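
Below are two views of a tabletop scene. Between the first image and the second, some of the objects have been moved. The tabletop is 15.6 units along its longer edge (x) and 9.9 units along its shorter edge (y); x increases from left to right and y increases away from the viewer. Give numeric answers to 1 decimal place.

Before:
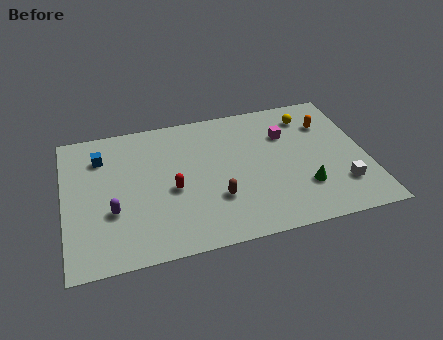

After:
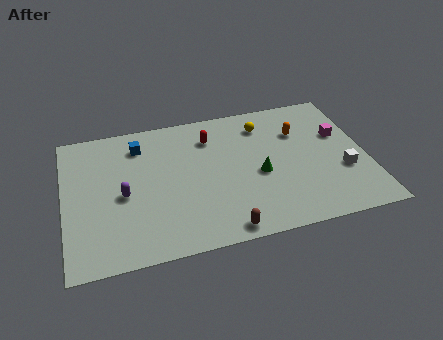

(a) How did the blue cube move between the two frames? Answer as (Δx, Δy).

(2.0, 0.4)

From the two frames, the blue cube sits at roughly (2.0, 7.5) before and (4.0, 7.9) after.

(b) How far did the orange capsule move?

1.5

The orange capsule moved from about (13.8, 7.2) to (12.3, 6.9), a distance of √(1.5² + 0.3²) ≈ 1.5.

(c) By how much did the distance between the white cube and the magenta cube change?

-2.4

The distance was about 5.1 in the first image and 2.7 in the second, so they moved 2.4 units closer together.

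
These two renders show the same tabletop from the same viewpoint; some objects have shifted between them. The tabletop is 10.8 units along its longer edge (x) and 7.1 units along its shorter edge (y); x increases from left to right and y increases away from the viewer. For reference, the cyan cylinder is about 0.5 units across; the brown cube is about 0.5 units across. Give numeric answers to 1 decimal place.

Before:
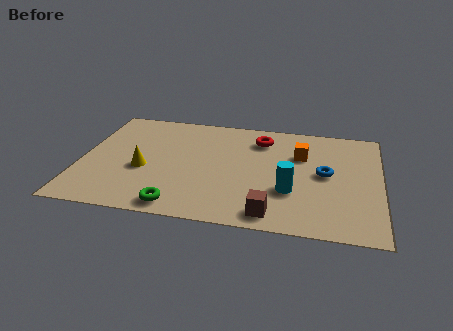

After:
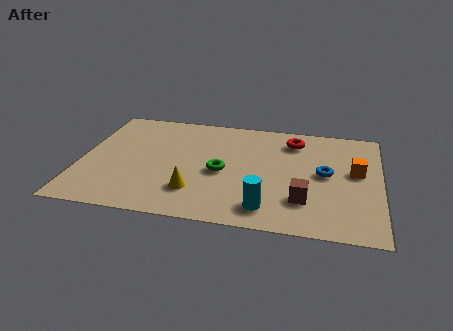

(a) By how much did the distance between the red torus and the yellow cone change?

+0.3

The distance was about 4.9 in the first image and 5.2 in the second, so they moved 0.3 units further apart.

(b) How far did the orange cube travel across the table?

2.2

The orange cube moved from about (7.9, 4.8) to (9.9, 4.0), a distance of √(2.0² + 0.8²) ≈ 2.2.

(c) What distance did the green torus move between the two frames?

2.8

From (3.7, 0.8) to (5.1, 3.2), the green torus covered √(1.4² + 2.4²) ≈ 2.8 units.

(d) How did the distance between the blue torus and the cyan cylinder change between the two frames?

+1.4

Before: roughly 1.8 units apart; after: 3.2. That's 1.4 units further apart.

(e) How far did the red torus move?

1.2

The red torus was near (6.4, 5.6) before and (7.6, 5.7) after, so it travelled √(1.2² + 0.1²) ≈ 1.2 units.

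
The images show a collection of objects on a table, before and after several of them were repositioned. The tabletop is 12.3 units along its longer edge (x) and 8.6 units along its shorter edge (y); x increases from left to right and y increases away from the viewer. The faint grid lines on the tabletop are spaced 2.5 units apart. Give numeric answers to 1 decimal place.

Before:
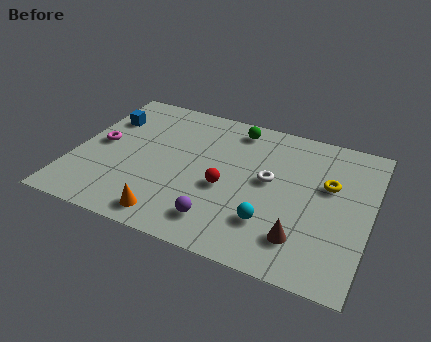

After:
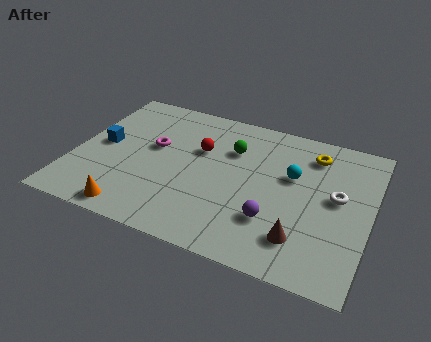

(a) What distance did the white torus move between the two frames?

2.8

The white torus moved from about (8.1, 4.7) to (10.9, 4.7), a distance of √(2.8² + 0.0²) ≈ 2.8.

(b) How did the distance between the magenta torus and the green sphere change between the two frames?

-2.8

Before: roughly 6.2 units apart; after: 3.4. That's 2.8 units closer together.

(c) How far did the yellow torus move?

1.8

From (10.5, 5.3) to (9.7, 6.9), the yellow torus covered √(0.8² + 1.6²) ≈ 1.8 units.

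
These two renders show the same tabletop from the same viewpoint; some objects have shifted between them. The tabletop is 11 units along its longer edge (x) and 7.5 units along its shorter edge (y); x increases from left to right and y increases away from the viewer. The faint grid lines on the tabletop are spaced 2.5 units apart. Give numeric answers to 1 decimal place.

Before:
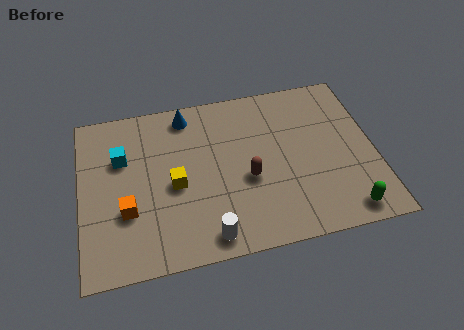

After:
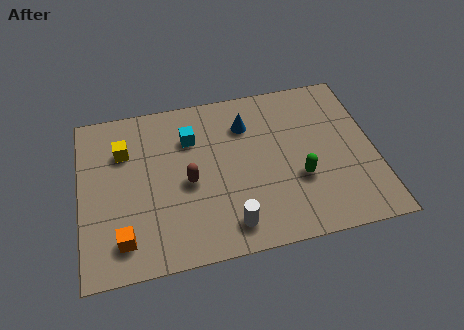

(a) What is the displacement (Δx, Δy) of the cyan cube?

(2.6, 0.4)

The cyan cube started near (1.6, 5.0) and ended near (4.2, 5.4).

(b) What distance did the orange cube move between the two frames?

1.2

The orange cube moved from about (1.7, 2.6) to (1.5, 1.4), a distance of √(0.2² + 1.2²) ≈ 1.2.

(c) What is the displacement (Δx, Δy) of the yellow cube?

(-1.8, 1.9)

From the two frames, the yellow cube sits at roughly (3.5, 3.4) before and (1.7, 5.3) after.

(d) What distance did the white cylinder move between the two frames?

0.9

The white cylinder was near (4.6, 0.9) before and (5.4, 1.2) after, so it travelled √(0.8² + 0.3²) ≈ 0.9 units.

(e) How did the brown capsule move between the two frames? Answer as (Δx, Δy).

(-2.2, 0.3)

The brown capsule started near (6.2, 3.1) and ended near (4.0, 3.4).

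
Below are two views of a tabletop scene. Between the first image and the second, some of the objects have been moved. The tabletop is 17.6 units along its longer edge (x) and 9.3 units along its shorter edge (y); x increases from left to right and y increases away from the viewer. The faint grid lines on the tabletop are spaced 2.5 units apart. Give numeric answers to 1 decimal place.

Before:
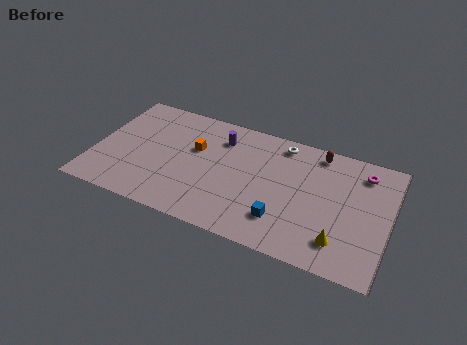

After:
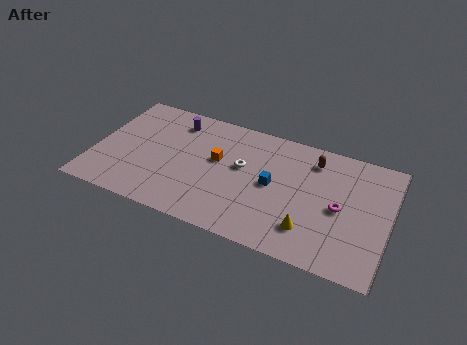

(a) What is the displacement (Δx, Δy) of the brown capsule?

(-0.2, -0.7)

From the two frames, the brown capsule sits at roughly (13.1, 8.2) before and (12.9, 7.5) after.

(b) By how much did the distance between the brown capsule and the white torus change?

+2.4

They were about 2.2 units apart before and 4.6 after — 2.4 units further apart.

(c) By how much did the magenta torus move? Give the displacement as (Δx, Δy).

(-1.1, -3.2)

From the two frames, the magenta torus sits at roughly (15.8, 7.6) before and (14.7, 4.4) after.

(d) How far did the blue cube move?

2.5

The blue cube moved from about (11.5, 2.3) to (10.7, 4.7), a distance of √(0.8² + 2.4²) ≈ 2.5.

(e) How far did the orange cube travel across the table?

1.5

The orange cube moved from about (5.9, 5.8) to (7.3, 5.4), a distance of √(1.4² + 0.4²) ≈ 1.5.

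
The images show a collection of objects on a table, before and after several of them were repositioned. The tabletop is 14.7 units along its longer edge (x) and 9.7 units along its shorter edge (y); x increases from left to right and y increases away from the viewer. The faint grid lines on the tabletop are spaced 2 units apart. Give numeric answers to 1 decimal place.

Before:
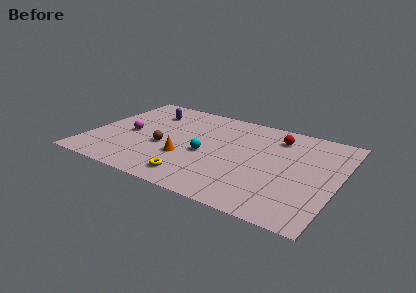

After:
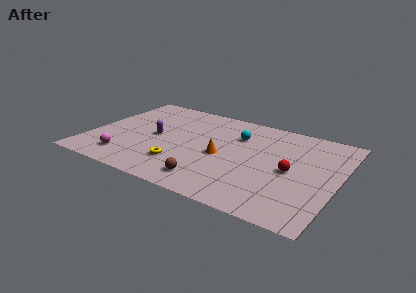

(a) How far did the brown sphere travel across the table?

3.9

The brown sphere moved from about (4.5, 3.9) to (7.6, 1.6), a distance of √(3.1² + 2.3²) ≈ 3.9.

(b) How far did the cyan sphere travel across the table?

3.1

The cyan sphere moved from about (7.0, 4.2) to (8.5, 6.9), a distance of √(1.5² + 2.7²) ≈ 3.1.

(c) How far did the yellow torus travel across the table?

1.4

The yellow torus was near (6.7, 1.5) before and (5.7, 2.5) after, so it travelled √(1.0² + 1.0²) ≈ 1.4 units.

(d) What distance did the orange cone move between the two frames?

2.3

The orange cone was near (5.9, 3.3) before and (7.9, 4.4) after, so it travelled √(2.0² + 1.1²) ≈ 2.3 units.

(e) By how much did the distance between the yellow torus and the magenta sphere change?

-2.0

Before: roughly 5.3 units apart; after: 3.3. That's 2.0 units closer together.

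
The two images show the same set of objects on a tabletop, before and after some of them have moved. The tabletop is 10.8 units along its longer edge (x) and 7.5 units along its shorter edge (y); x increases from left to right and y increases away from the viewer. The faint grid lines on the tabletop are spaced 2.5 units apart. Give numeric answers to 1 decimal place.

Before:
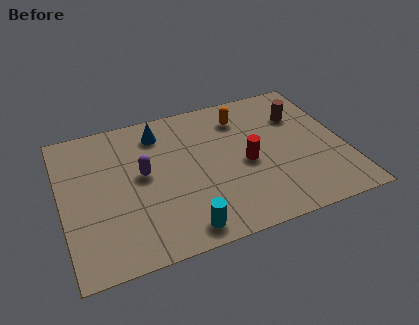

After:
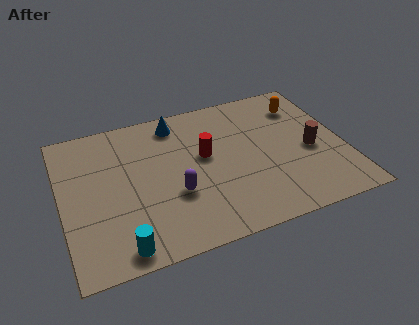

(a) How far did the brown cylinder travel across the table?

2.0

The brown cylinder was near (9.3, 5.3) before and (9.5, 3.3) after, so it travelled √(0.2² + 2.0²) ≈ 2.0 units.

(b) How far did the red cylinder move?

1.7

The red cylinder moved from about (7.0, 3.4) to (5.5, 4.3), a distance of √(1.5² + 0.9²) ≈ 1.7.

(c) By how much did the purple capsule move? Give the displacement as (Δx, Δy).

(1.1, -1.4)

The purple capsule was at about (3.1, 4.1) and moved to about (4.2, 2.7).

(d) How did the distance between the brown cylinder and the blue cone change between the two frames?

+0.3

The distance was about 5.5 in the first image and 5.8 in the second, so they moved 0.3 units further apart.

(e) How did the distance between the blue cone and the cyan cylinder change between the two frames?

+1.0

The distance was about 5.2 in the first image and 6.2 in the second, so they moved 1.0 units further apart.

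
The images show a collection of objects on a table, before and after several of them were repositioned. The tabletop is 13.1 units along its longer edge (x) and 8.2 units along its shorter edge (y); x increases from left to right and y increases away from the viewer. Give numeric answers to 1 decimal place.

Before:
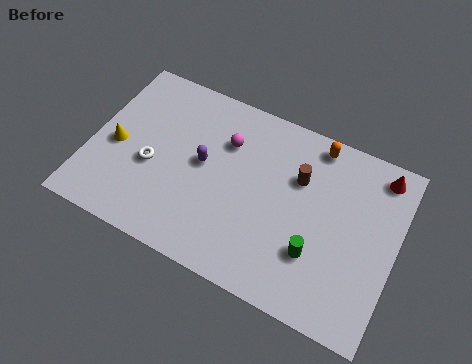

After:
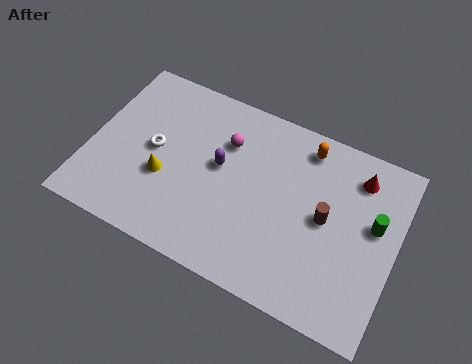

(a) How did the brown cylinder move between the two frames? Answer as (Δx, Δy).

(1.3, -1.3)

The brown cylinder was at about (8.8, 5.5) and moved to about (10.1, 4.2).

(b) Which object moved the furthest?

the green cylinder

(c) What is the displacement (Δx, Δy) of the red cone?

(-0.9, -0.5)

From the two frames, the red cone sits at roughly (12.1, 7.1) before and (11.2, 6.6) after.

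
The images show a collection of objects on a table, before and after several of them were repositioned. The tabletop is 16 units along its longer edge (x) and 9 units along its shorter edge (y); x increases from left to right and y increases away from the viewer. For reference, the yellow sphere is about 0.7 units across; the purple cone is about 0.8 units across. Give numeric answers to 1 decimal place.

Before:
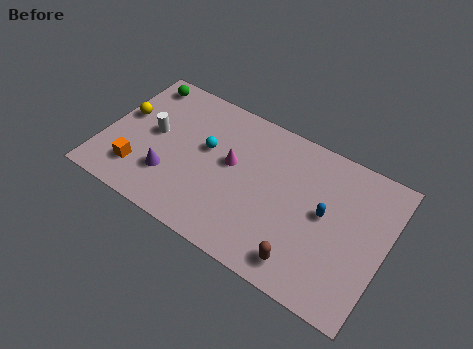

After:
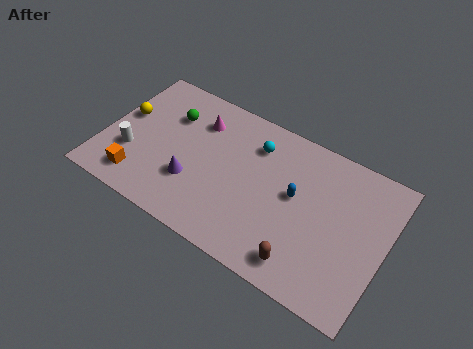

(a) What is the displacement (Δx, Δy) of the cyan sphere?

(2.6, 1.6)

From the two frames, the cyan sphere sits at roughly (5.7, 5.3) before and (8.3, 6.9) after.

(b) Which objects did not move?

the yellow sphere and the brown capsule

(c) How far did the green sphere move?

2.4

The green sphere moved from about (1.4, 7.8) to (3.4, 6.4), a distance of √(2.0² + 1.4²) ≈ 2.4.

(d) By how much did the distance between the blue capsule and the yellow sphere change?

-1.7

They were about 11.7 units apart before and 10.0 after — 1.7 units closer together.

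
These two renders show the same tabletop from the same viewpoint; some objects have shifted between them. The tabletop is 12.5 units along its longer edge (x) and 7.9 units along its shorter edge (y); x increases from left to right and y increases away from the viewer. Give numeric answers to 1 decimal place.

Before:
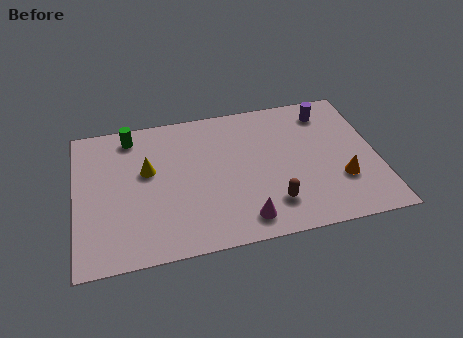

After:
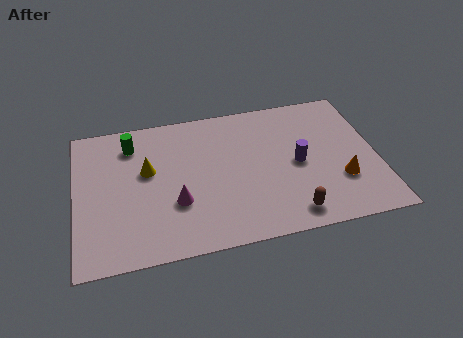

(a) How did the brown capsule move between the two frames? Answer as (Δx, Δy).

(0.7, -0.7)

From the two frames, the brown capsule sits at roughly (8.0, 1.8) before and (8.7, 1.1) after.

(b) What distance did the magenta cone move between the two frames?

3.1

The magenta cone was near (6.8, 1.2) before and (4.1, 2.7) after, so it travelled √(2.7² + 1.5²) ≈ 3.1 units.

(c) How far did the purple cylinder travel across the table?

3.0

The purple cylinder was near (10.6, 6.5) before and (9.2, 3.8) after, so it travelled √(1.4² + 2.7²) ≈ 3.0 units.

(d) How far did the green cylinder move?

0.5

From (2.4, 6.8) to (2.4, 6.3), the green cylinder covered √(0.0² + 0.5²) ≈ 0.5 units.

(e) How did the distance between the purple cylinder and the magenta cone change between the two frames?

-1.3

They were about 6.5 units apart before and 5.2 after — 1.3 units closer together.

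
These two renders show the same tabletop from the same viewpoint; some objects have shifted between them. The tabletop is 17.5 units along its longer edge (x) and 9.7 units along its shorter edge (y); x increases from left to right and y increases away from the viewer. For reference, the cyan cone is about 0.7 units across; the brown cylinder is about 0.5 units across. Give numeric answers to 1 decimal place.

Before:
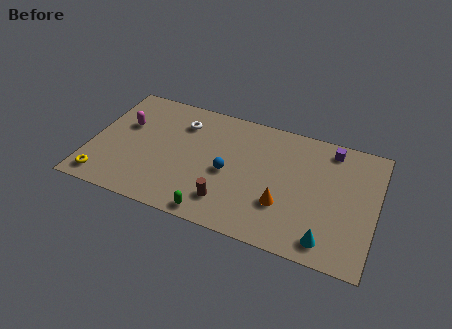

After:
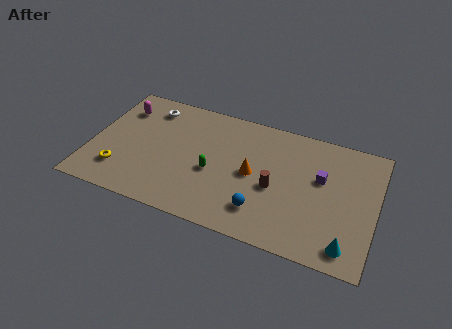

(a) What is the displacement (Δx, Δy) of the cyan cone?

(1.2, 0.0)

From the two frames, the cyan cone sits at roughly (14.8, 1.4) before and (16.0, 1.4) after.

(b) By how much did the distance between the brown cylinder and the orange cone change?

-1.9

They were about 3.4 units apart before and 1.5 after — 1.9 units closer together.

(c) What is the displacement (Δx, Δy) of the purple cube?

(-0.4, -2.5)

From the two frames, the purple cube sits at roughly (14.5, 8.4) before and (14.1, 5.9) after.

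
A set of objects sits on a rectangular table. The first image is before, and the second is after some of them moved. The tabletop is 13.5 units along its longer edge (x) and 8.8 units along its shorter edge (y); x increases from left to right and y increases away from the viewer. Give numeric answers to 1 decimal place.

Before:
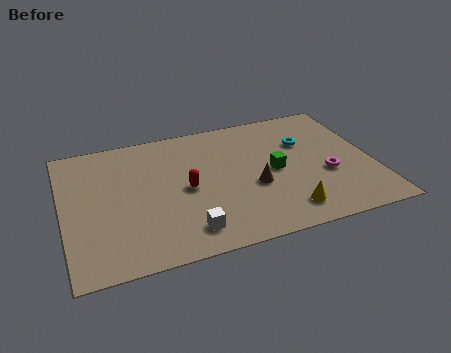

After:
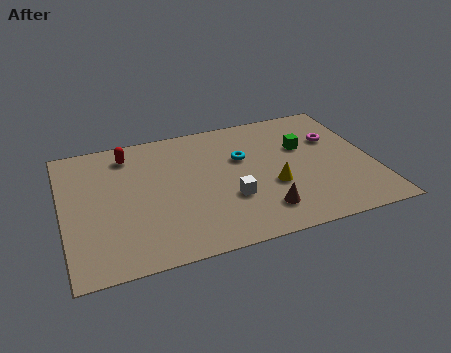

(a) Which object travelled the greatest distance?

the red capsule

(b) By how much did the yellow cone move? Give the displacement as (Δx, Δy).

(-0.4, 1.8)

From the two frames, the yellow cone sits at roughly (9.4, 1.5) before and (9.0, 3.3) after.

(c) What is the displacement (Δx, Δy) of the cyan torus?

(-2.8, -0.3)

The cyan torus started near (10.7, 5.9) and ended near (7.9, 5.6).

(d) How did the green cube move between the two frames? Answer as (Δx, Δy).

(1.4, 1.3)

The green cube was at about (9.2, 4.3) and moved to about (10.6, 5.6).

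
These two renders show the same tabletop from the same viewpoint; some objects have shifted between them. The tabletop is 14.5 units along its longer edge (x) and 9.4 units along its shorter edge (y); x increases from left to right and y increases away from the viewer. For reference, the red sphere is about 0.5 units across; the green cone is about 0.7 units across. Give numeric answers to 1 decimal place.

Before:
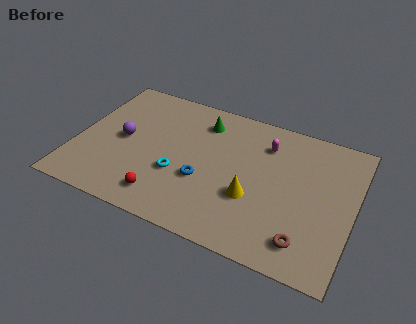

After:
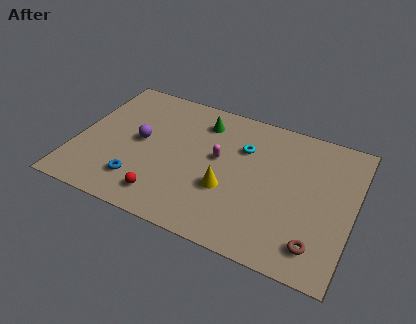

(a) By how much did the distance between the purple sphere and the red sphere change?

-0.3

The distance was about 4.0 in the first image and 3.7 in the second, so they moved 0.3 units closer together.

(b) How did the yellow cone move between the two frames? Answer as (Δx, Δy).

(-1.3, 0.0)

The yellow cone was at about (9.4, 3.4) and moved to about (8.1, 3.4).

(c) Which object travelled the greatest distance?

the cyan torus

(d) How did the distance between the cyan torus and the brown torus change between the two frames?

-0.6

Before: roughly 7.0 units apart; after: 6.4. That's 0.6 units closer together.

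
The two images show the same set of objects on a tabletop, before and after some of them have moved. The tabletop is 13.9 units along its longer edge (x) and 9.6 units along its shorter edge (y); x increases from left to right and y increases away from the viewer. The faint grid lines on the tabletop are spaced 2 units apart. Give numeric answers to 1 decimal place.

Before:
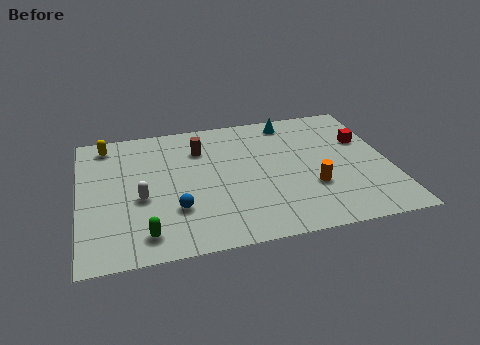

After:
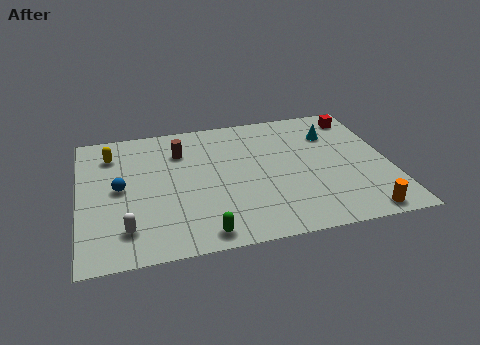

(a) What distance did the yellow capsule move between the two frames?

0.8

From (1.3, 8.3) to (1.5, 7.5), the yellow capsule covered √(0.2² + 0.8²) ≈ 0.8 units.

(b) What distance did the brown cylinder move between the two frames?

0.9

The brown cylinder moved from about (5.5, 7.1) to (4.6, 7.1), a distance of √(0.9² + 0.0²) ≈ 0.9.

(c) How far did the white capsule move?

2.1

The white capsule was near (2.7, 4.0) before and (2.0, 2.0) after, so it travelled √(0.7² + 2.0²) ≈ 2.1 units.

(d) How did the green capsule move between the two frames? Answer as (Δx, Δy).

(2.5, -0.5)

The green capsule was at about (2.8, 1.5) and moved to about (5.3, 1.0).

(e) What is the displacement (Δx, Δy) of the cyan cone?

(1.8, -1.4)

The cyan cone started near (9.7, 8.4) and ended near (11.5, 7.0).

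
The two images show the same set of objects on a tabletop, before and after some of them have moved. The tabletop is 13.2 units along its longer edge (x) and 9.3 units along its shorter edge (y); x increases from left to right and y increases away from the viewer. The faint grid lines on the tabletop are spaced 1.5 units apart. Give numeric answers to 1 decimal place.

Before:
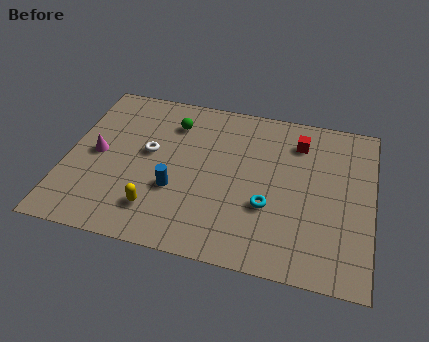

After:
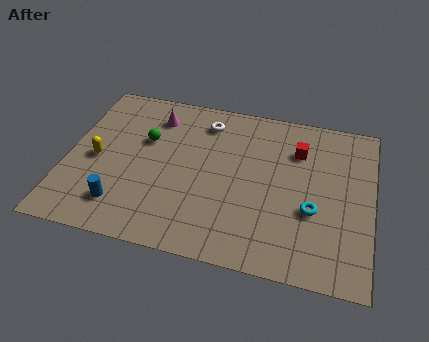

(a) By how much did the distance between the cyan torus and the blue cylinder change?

+4.3

Before: roughly 4.0 units apart; after: 8.3. That's 4.3 units further apart.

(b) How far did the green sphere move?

1.7

The green sphere moved from about (4.4, 7.2) to (3.3, 5.9), a distance of √(1.1² + 1.3²) ≈ 1.7.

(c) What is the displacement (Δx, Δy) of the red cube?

(0.0, -0.5)

The red cube started near (9.9, 7.3) and ended near (9.9, 6.8).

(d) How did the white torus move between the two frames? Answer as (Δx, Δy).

(2.3, 2.4)

The white torus started near (3.5, 5.2) and ended near (5.8, 7.6).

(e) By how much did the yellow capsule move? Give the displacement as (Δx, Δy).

(-2.8, 2.3)

The yellow capsule was at about (4.1, 2.0) and moved to about (1.3, 4.3).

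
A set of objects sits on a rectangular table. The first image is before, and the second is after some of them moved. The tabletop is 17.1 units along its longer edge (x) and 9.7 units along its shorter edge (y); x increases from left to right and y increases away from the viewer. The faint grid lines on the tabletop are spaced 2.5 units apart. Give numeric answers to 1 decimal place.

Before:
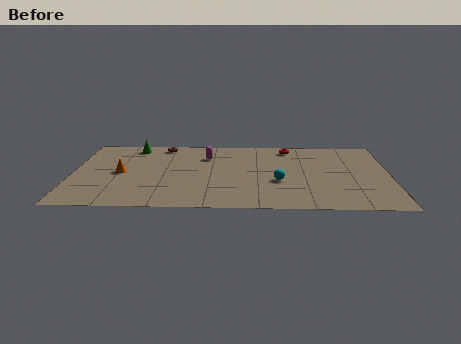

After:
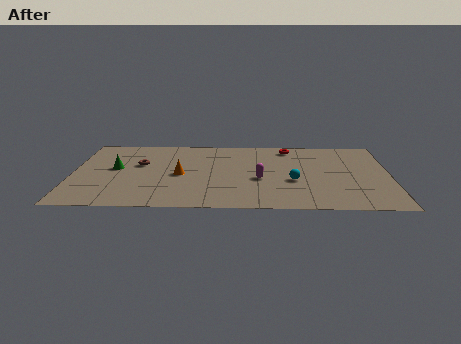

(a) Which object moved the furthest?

the magenta capsule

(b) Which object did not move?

the red torus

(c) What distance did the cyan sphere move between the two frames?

0.8

The cyan sphere was near (11.1, 3.7) before and (11.9, 3.8) after, so it travelled √(0.8² + 0.1²) ≈ 0.8 units.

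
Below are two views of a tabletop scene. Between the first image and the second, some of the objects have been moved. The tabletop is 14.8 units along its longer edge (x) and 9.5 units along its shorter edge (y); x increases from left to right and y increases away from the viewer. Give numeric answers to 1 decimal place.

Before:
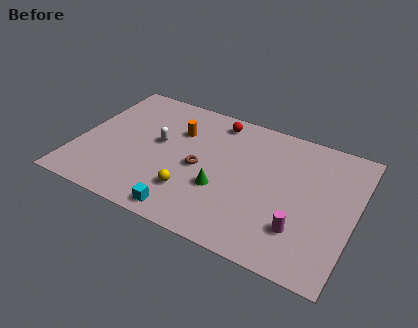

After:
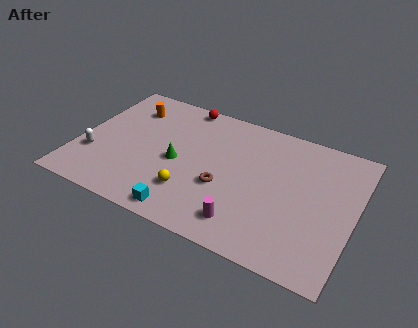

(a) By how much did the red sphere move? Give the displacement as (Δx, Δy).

(-1.9, 0.5)

The red sphere was at about (7.0, 8.2) and moved to about (5.1, 8.7).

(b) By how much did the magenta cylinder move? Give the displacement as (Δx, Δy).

(-2.8, -0.8)

From the two frames, the magenta cylinder sits at roughly (12.2, 2.5) before and (9.4, 1.7) after.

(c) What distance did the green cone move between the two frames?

2.7

The green cone moved from about (7.9, 3.4) to (5.4, 4.3), a distance of √(2.5² + 0.9²) ≈ 2.7.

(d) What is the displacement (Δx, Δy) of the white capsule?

(-3.2, -2.3)

The white capsule started near (4.2, 5.3) and ended near (1.0, 3.0).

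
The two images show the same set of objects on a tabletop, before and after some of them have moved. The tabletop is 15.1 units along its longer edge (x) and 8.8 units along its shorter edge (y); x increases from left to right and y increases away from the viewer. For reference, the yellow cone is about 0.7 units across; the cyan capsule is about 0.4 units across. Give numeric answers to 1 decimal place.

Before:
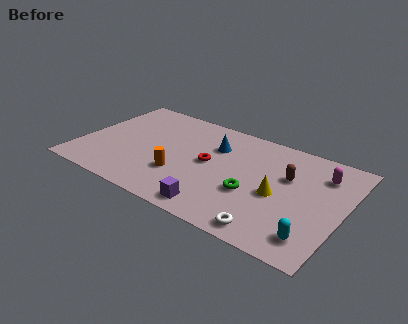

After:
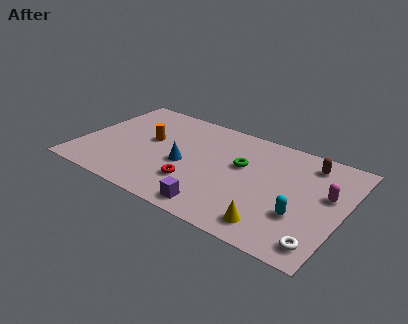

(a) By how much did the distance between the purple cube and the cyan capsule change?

-0.6

The distance was about 5.4 in the first image and 4.8 in the second, so they moved 0.6 units closer together.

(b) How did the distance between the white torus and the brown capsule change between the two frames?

+1.6

The distance was about 4.6 in the first image and 6.2 in the second, so they moved 1.6 units further apart.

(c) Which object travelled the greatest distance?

the orange cylinder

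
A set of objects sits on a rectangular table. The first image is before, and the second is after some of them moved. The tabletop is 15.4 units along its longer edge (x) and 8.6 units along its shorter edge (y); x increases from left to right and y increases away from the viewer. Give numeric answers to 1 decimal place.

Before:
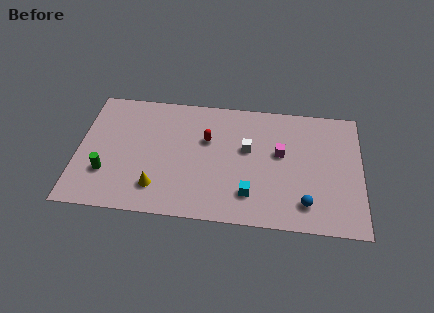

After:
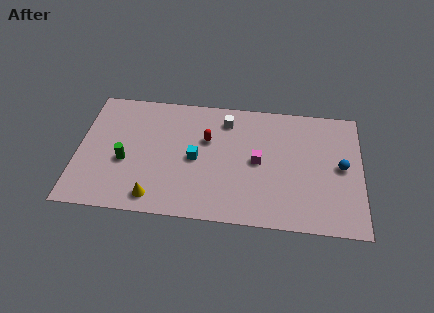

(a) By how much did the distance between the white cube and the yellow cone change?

+1.1

Before: roughly 5.8 units apart; after: 6.9. That's 1.1 units further apart.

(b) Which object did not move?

the red capsule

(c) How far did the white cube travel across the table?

2.2

The white cube moved from about (9.2, 5.1) to (8.0, 7.0), a distance of √(1.2² + 1.9²) ≈ 2.2.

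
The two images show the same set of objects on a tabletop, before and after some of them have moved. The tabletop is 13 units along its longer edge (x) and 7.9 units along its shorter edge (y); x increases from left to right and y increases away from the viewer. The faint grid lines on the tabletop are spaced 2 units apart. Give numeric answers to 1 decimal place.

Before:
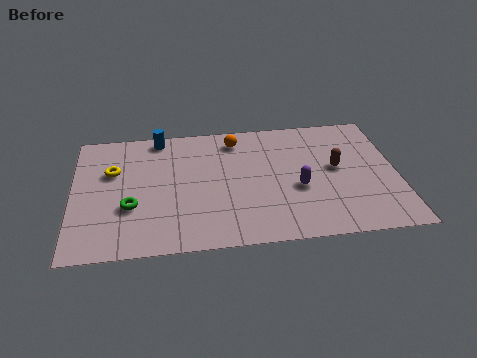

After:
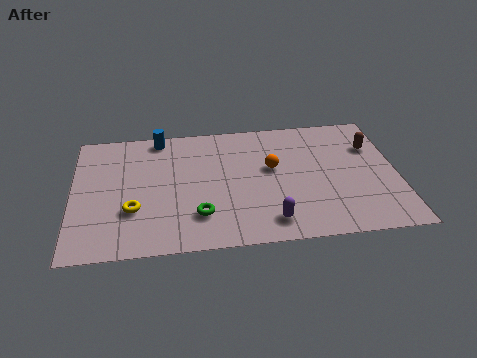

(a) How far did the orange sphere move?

2.4

The orange sphere moved from about (6.6, 6.6) to (8.0, 4.6), a distance of √(1.4² + 2.0²) ≈ 2.4.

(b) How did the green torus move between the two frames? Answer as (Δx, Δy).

(2.7, -0.8)

From the two frames, the green torus sits at roughly (2.3, 2.8) before and (5.0, 2.0) after.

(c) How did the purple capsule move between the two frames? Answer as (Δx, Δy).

(-1.2, -1.9)

The purple capsule started near (9.0, 3.2) and ended near (7.8, 1.3).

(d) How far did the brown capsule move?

1.9

The brown capsule moved from about (10.6, 4.3) to (12.1, 5.5), a distance of √(1.5² + 1.2²) ≈ 1.9.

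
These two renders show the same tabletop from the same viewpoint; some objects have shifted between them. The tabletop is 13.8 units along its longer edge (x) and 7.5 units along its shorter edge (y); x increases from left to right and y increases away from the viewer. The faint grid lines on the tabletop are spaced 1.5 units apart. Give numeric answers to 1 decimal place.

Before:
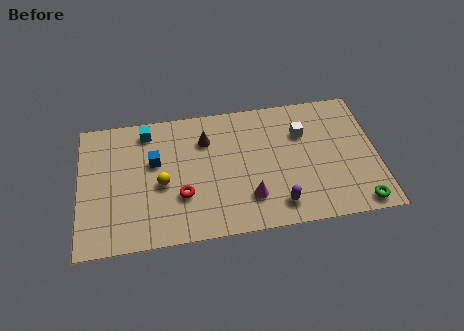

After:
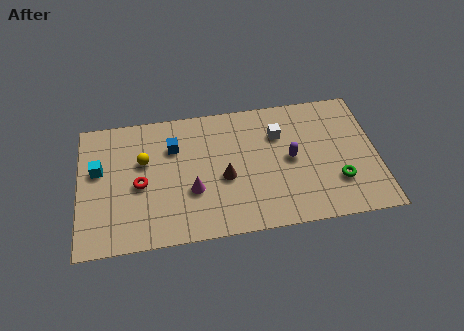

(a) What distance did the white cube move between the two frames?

1.1

From (10.4, 5.2) to (9.3, 5.3), the white cube covered √(1.1² + 0.1²) ≈ 1.1 units.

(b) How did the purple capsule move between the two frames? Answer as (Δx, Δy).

(0.7, 2.5)

The purple capsule was at about (9.1, 1.3) and moved to about (9.8, 3.8).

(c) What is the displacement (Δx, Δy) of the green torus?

(-0.9, 1.4)

The green torus was at about (12.8, 0.8) and moved to about (11.9, 2.2).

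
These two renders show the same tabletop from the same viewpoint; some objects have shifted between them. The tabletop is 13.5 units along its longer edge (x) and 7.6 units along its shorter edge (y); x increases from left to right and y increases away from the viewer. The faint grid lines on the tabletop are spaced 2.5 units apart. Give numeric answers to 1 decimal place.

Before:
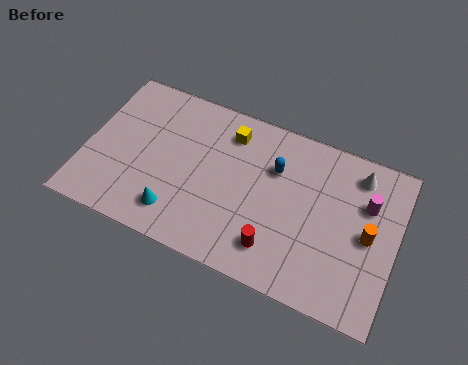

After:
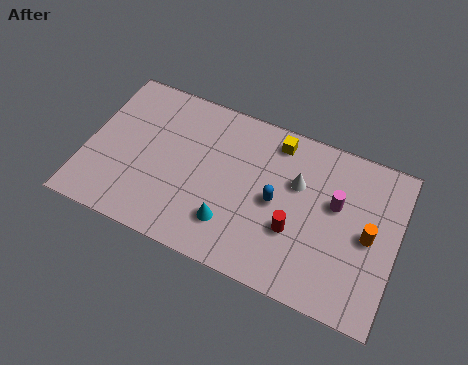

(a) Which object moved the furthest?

the white cone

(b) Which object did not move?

the orange cylinder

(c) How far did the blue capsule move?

1.5

The blue capsule moved from about (8.1, 5.2) to (8.3, 3.7), a distance of √(0.2² + 1.5²) ≈ 1.5.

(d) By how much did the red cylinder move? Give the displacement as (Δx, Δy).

(0.7, 1.1)

From the two frames, the red cylinder sits at roughly (8.5, 1.6) before and (9.2, 2.7) after.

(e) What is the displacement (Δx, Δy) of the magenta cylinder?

(-1.3, -0.5)

From the two frames, the magenta cylinder sits at roughly (12.1, 5.1) before and (10.8, 4.6) after.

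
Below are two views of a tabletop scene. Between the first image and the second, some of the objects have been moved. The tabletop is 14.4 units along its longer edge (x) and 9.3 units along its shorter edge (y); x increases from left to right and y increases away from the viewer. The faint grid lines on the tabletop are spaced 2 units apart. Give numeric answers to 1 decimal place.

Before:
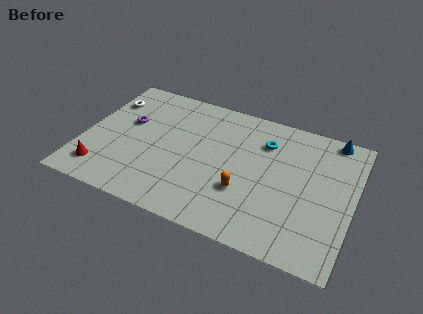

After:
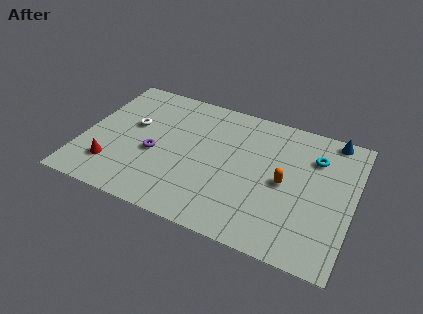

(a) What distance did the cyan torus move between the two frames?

2.7

The cyan torus moved from about (9.5, 6.9) to (12.2, 6.8), a distance of √(2.7² + 0.1²) ≈ 2.7.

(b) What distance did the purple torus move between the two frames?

2.4

The purple torus moved from about (2.2, 5.6) to (3.9, 3.9), a distance of √(1.7² + 1.7²) ≈ 2.4.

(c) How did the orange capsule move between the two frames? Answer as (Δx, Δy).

(2.0, 1.4)

The orange capsule started near (8.8, 3.1) and ended near (10.8, 4.5).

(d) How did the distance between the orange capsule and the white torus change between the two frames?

-0.4

The distance was about 8.8 in the first image and 8.4 in the second, so they moved 0.4 units closer together.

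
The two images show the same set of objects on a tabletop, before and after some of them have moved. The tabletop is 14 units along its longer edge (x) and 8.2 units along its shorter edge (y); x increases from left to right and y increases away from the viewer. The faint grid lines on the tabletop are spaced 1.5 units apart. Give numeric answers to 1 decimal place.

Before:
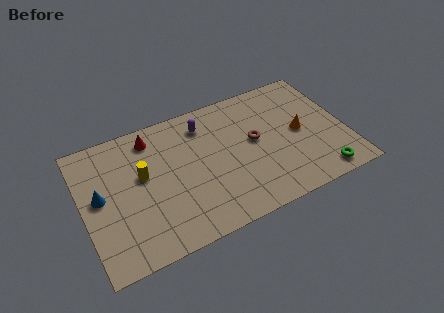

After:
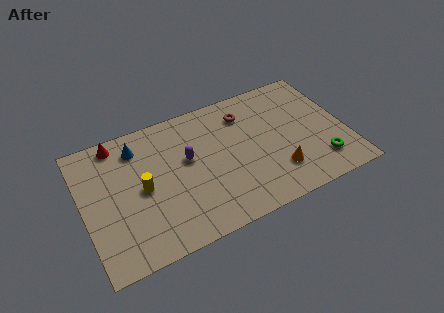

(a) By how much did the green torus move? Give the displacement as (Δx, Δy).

(0.1, 0.8)

The green torus was at about (12.3, 1.0) and moved to about (12.4, 1.8).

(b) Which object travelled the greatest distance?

the blue cone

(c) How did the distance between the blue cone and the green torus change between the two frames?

-1.4

The distance was about 11.9 in the first image and 10.5 in the second, so they moved 1.4 units closer together.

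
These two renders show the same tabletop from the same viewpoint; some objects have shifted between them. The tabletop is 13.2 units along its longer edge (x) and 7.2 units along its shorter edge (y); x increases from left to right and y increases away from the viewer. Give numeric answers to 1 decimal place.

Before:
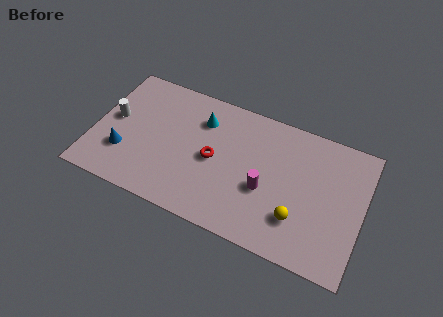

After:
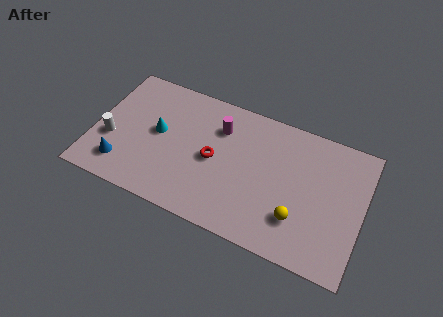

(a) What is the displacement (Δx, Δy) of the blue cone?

(0.0, -0.7)

The blue cone was at about (1.6, 2.2) and moved to about (1.6, 1.5).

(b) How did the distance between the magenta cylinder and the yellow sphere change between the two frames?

+3.4

The distance was about 1.9 in the first image and 5.3 in the second, so they moved 3.4 units further apart.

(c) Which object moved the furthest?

the magenta cylinder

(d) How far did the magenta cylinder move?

3.5

The magenta cylinder was near (8.5, 2.9) before and (6.0, 5.3) after, so it travelled √(2.5² + 2.4²) ≈ 3.5 units.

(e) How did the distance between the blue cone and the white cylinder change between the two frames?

-0.4

Before: roughly 1.8 units apart; after: 1.4. That's 0.4 units closer together.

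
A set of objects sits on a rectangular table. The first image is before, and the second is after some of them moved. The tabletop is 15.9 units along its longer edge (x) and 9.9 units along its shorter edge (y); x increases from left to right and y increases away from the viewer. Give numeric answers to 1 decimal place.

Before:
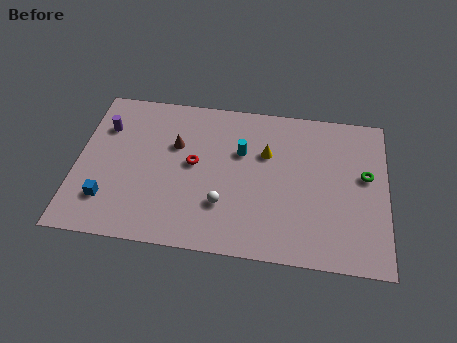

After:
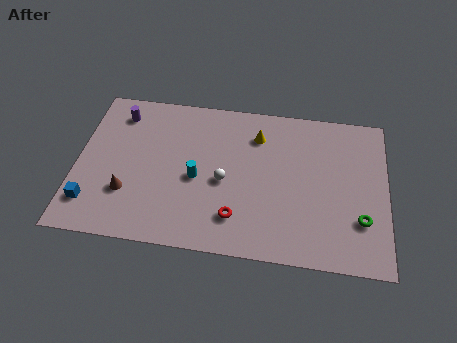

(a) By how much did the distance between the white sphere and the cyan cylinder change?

-2.2

The distance was about 3.6 in the first image and 1.4 in the second, so they moved 2.2 units closer together.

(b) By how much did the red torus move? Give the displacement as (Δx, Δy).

(2.3, -3.1)

The red torus started near (6.0, 5.3) and ended near (8.3, 2.2).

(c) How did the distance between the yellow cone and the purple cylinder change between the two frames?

-1.2

Before: roughly 8.4 units apart; after: 7.2. That's 1.2 units closer together.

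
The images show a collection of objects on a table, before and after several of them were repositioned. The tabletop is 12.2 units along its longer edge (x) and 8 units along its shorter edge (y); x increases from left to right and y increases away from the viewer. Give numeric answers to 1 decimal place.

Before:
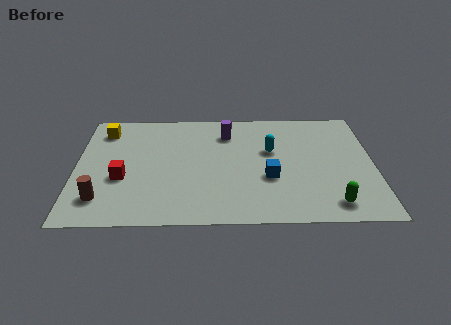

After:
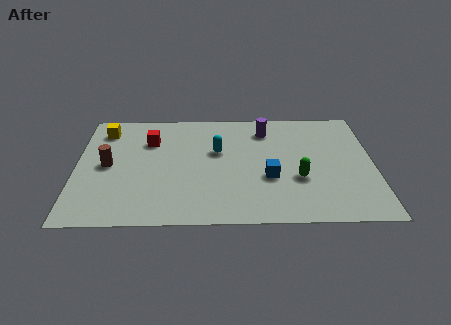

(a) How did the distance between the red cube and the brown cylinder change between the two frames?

+0.8

They were about 1.6 units apart before and 2.4 after — 0.8 units further apart.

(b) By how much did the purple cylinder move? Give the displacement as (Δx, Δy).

(1.6, 0.2)

The purple cylinder started near (6.2, 6.2) and ended near (7.8, 6.4).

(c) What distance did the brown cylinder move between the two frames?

2.3

The brown cylinder moved from about (1.1, 1.7) to (1.3, 4.0), a distance of √(0.2² + 2.3²) ≈ 2.3.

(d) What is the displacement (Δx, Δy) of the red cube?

(1.1, 2.6)

From the two frames, the red cube sits at roughly (1.9, 3.1) before and (3.0, 5.7) after.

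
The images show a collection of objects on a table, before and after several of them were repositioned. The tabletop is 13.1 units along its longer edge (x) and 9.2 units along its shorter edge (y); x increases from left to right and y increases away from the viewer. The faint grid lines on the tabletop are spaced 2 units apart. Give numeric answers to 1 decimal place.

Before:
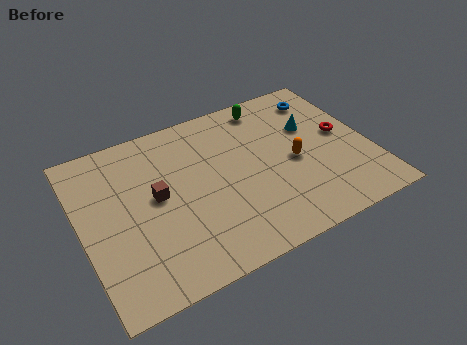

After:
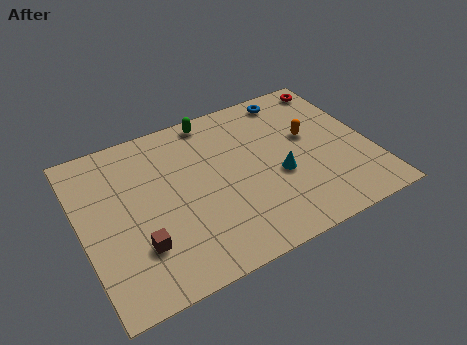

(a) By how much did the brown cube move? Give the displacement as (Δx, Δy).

(-1.1, -2.3)

From the two frames, the brown cube sits at roughly (3.4, 4.9) before and (2.3, 2.6) after.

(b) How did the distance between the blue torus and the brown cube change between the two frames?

+1.0

Before: roughly 8.5 units apart; after: 9.5. That's 1.0 units further apart.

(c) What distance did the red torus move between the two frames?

3.2

The red torus moved from about (12.0, 4.9) to (12.2, 8.1), a distance of √(0.2² + 3.2²) ≈ 3.2.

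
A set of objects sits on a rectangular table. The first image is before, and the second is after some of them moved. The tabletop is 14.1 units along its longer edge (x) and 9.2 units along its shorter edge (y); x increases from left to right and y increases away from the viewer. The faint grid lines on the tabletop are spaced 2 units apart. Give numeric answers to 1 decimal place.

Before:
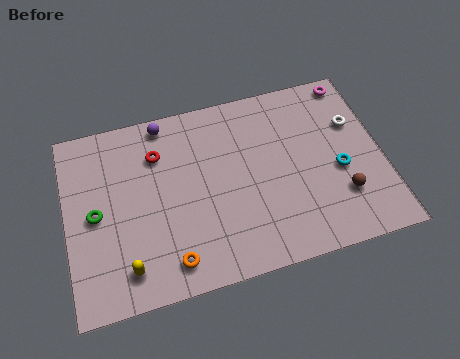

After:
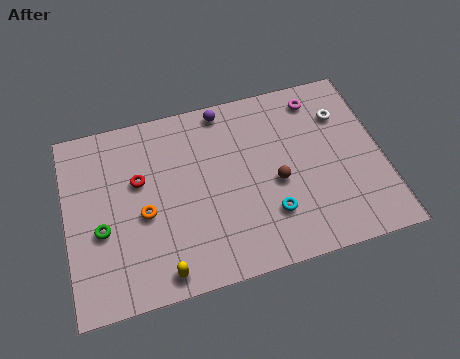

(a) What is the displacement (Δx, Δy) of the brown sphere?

(-2.8, 1.4)

The brown sphere started near (12.1, 2.6) and ended near (9.3, 4.0).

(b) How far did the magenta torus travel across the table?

1.7

The magenta torus moved from about (13.1, 8.3) to (11.5, 7.8), a distance of √(1.6² + 0.5²) ≈ 1.7.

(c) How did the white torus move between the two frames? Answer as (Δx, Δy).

(-0.5, 0.6)

The white torus started near (13.0, 6.1) and ended near (12.5, 6.7).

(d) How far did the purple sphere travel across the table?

2.7

From (4.6, 8.3) to (7.3, 8.3), the purple sphere covered √(2.7² + 0.0²) ≈ 2.7 units.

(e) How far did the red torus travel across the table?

1.4

The red torus moved from about (4.2, 6.8) to (3.3, 5.7), a distance of √(0.9² + 1.1²) ≈ 1.4.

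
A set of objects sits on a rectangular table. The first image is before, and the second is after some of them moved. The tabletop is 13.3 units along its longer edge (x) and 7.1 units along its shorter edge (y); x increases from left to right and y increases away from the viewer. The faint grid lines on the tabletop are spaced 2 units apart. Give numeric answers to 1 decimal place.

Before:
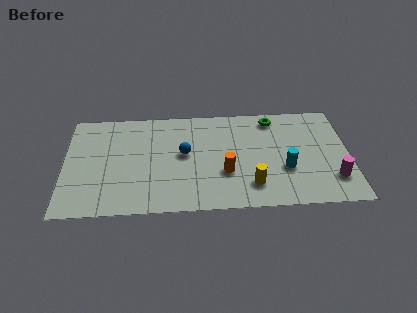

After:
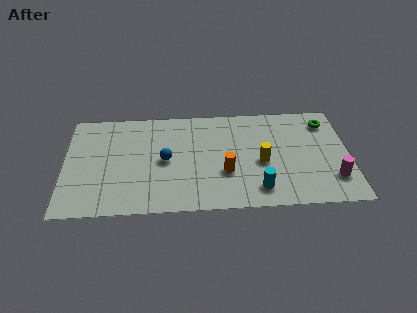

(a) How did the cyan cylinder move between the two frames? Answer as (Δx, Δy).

(-1.3, -1.3)

The cyan cylinder was at about (10.3, 2.6) and moved to about (9.0, 1.3).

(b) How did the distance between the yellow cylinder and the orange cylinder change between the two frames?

+0.3

Before: roughly 1.5 units apart; after: 1.8. That's 0.3 units further apart.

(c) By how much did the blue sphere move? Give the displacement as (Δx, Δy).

(-0.9, -0.4)

The blue sphere was at about (5.6, 3.9) and moved to about (4.7, 3.5).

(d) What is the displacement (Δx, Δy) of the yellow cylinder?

(0.5, 1.5)

The yellow cylinder was at about (8.7, 1.6) and moved to about (9.2, 3.1).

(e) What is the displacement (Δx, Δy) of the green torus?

(2.5, -0.4)

The green torus was at about (9.8, 6.1) and moved to about (12.3, 5.7).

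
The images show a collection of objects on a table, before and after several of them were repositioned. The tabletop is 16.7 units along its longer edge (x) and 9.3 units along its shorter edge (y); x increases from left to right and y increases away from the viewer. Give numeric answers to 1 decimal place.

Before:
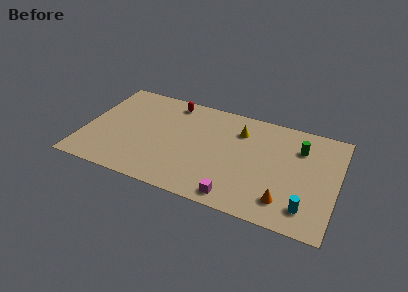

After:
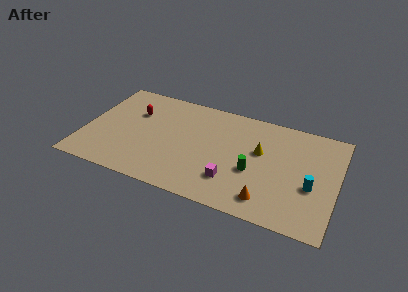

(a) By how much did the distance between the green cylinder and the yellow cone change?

-2.1

Before: roughly 4.0 units apart; after: 1.9. That's 2.1 units closer together.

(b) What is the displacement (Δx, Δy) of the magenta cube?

(-0.4, 1.3)

The magenta cube started near (10.4, 1.1) and ended near (10.0, 2.4).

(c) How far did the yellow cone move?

2.1

The yellow cone was near (10.1, 7.0) before and (11.6, 5.6) after, so it travelled √(1.5² + 1.4²) ≈ 2.1 units.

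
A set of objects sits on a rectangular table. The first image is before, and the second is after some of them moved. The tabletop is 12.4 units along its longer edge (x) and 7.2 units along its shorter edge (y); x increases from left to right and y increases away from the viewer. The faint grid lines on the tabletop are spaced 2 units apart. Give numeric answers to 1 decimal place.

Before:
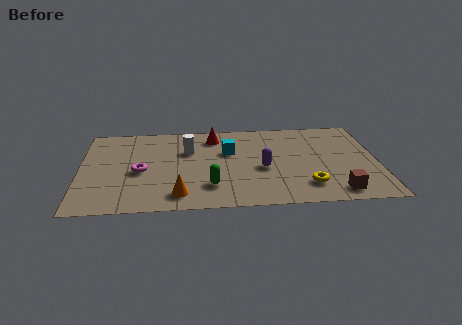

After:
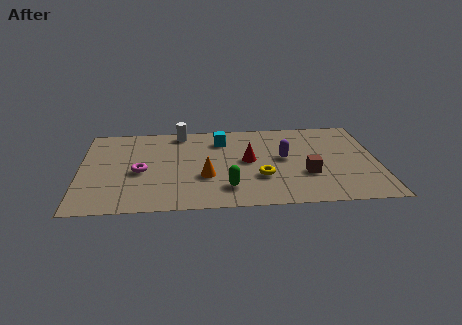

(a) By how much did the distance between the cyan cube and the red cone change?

+0.7

Before: roughly 1.4 units apart; after: 2.1. That's 0.7 units further apart.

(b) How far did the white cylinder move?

1.6

From (4.5, 4.8) to (4.2, 6.4), the white cylinder covered √(0.3² + 1.6²) ≈ 1.6 units.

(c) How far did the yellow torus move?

2.1

The yellow torus was near (9.4, 1.6) before and (7.5, 2.4) after, so it travelled √(1.9² + 0.8²) ≈ 2.1 units.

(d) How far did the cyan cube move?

1.0

The cyan cube was near (6.2, 4.6) before and (5.9, 5.6) after, so it travelled √(0.3² + 1.0²) ≈ 1.0 units.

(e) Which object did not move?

the magenta torus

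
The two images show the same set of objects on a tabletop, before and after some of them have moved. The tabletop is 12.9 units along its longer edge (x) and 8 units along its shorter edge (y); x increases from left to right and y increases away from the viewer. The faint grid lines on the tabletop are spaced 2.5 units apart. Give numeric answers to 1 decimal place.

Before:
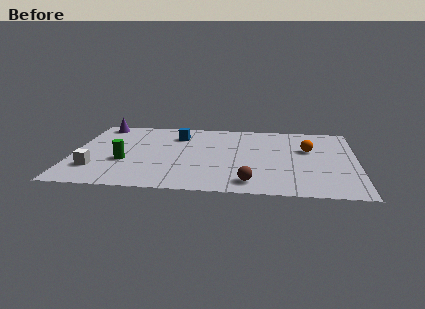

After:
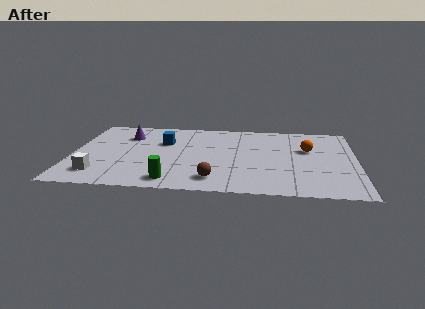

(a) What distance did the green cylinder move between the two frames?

2.9

The green cylinder was near (2.4, 3.0) before and (4.6, 1.1) after, so it travelled √(2.2² + 1.9²) ≈ 2.9 units.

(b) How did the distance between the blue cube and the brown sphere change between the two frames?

-1.4

The distance was about 6.0 in the first image and 4.6 in the second, so they moved 1.4 units closer together.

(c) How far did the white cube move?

0.5

The white cube moved from about (1.1, 2.1) to (1.3, 1.6), a distance of √(0.2² + 0.5²) ≈ 0.5.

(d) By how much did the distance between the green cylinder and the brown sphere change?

-4.1

Before: roughly 6.0 units apart; after: 1.9. That's 4.1 units closer together.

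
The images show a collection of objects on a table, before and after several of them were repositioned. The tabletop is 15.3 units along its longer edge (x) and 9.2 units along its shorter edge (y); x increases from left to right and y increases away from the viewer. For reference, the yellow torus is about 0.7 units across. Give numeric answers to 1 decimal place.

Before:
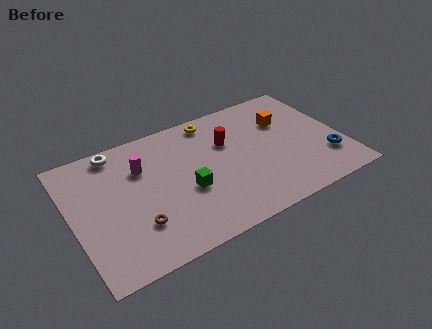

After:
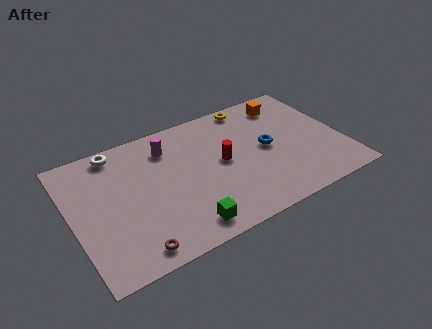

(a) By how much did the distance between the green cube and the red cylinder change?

+0.8

The distance was about 3.6 in the first image and 4.4 in the second, so they moved 0.8 units further apart.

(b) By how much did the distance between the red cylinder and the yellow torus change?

+2.0

Before: roughly 2.1 units apart; after: 4.1. That's 2.0 units further apart.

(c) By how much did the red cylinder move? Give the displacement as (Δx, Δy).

(-0.5, -1.3)

The red cylinder was at about (9.0, 6.1) and moved to about (8.5, 4.8).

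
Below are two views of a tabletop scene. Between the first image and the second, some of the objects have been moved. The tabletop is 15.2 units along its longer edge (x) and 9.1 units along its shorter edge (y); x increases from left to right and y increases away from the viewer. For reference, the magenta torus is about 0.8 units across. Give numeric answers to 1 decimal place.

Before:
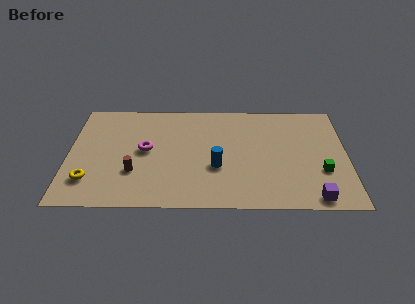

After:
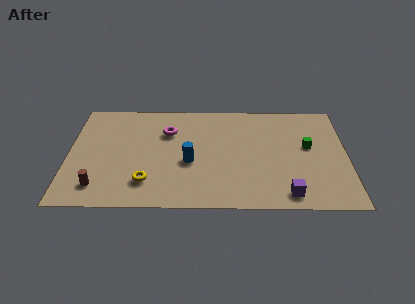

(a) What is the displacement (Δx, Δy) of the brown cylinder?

(-1.9, -1.2)

From the two frames, the brown cylinder sits at roughly (3.6, 2.9) before and (1.7, 1.7) after.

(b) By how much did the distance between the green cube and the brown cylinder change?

+1.7

The distance was about 10.2 in the first image and 11.9 in the second, so they moved 1.7 units further apart.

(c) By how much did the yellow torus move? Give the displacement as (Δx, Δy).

(3.1, -0.1)

The yellow torus was at about (1.2, 2.2) and moved to about (4.3, 2.1).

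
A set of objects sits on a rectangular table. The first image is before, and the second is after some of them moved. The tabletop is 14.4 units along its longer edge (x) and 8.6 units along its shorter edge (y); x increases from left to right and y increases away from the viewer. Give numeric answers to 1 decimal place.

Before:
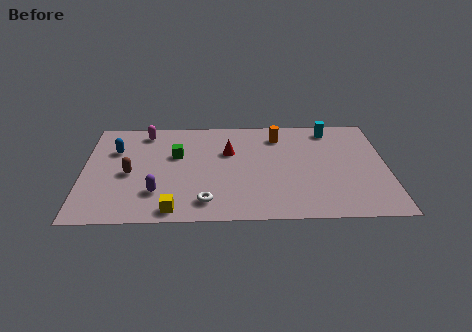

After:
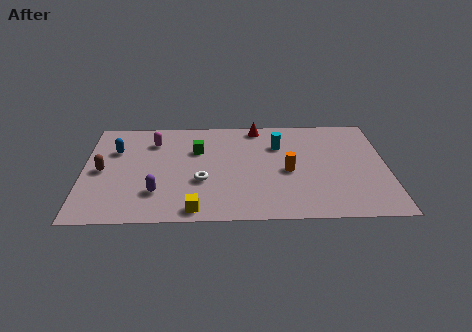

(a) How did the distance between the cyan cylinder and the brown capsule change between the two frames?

-1.6

The distance was about 10.2 in the first image and 8.6 in the second, so they moved 1.6 units closer together.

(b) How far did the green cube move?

1.1

The green cube moved from about (4.4, 5.4) to (5.4, 5.8), a distance of √(1.0² + 0.4²) ≈ 1.1.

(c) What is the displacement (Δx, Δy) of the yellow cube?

(1.0, 0.0)

The yellow cube started near (4.3, 0.9) and ended near (5.3, 0.9).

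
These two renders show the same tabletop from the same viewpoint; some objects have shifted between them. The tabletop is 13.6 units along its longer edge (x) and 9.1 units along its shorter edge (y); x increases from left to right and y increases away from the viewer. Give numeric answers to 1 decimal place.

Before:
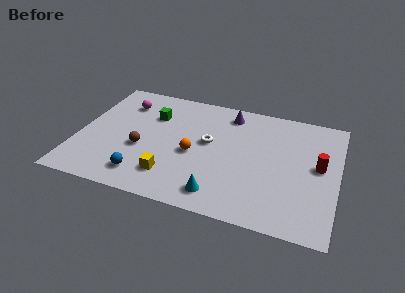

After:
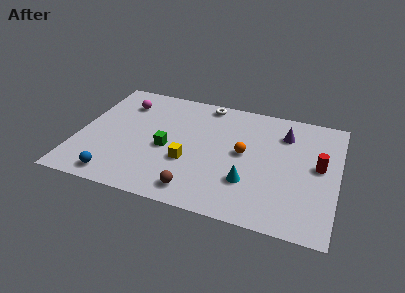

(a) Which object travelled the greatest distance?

the brown sphere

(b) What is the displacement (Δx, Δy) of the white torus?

(-0.4, 3.1)

From the two frames, the white torus sits at roughly (6.8, 5.1) before and (6.4, 8.2) after.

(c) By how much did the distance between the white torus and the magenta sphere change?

-0.6

The distance was about 5.1 in the first image and 4.5 in the second, so they moved 0.6 units closer together.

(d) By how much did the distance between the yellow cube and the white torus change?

+1.4

They were about 3.5 units apart before and 4.9 after — 1.4 units further apart.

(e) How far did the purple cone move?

3.1

The purple cone moved from about (7.7, 7.7) to (10.7, 6.9), a distance of √(3.0² + 0.8²) ≈ 3.1.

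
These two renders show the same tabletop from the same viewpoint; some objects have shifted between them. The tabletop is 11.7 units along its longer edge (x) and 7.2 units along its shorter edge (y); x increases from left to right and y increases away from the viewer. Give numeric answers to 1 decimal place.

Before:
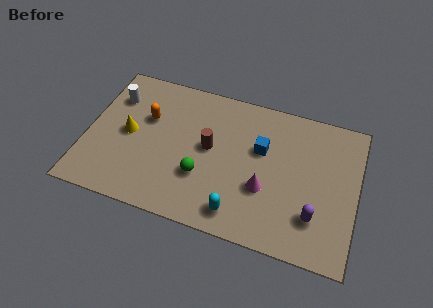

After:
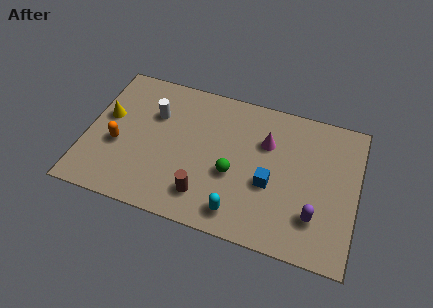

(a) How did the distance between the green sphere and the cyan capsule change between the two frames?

-0.3

The distance was about 2.1 in the first image and 1.8 in the second, so they moved 0.3 units closer together.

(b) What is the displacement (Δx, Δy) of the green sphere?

(1.3, 0.5)

From the two frames, the green sphere sits at roughly (5.1, 2.4) before and (6.4, 2.9) after.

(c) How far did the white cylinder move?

1.8

From (1.0, 5.3) to (2.8, 4.9), the white cylinder covered √(1.8² + 0.4²) ≈ 1.8 units.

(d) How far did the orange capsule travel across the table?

2.0

The orange capsule moved from about (2.5, 4.6) to (1.4, 2.9), a distance of √(1.1² + 1.7²) ≈ 2.0.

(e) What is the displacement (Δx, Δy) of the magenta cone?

(-0.1, 2.3)

From the two frames, the magenta cone sits at roughly (7.8, 2.6) before and (7.7, 4.9) after.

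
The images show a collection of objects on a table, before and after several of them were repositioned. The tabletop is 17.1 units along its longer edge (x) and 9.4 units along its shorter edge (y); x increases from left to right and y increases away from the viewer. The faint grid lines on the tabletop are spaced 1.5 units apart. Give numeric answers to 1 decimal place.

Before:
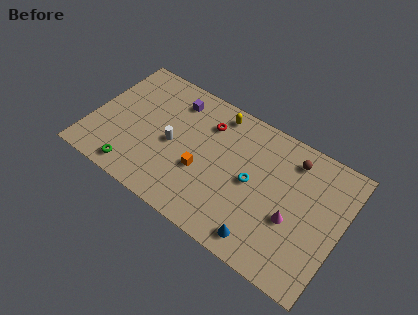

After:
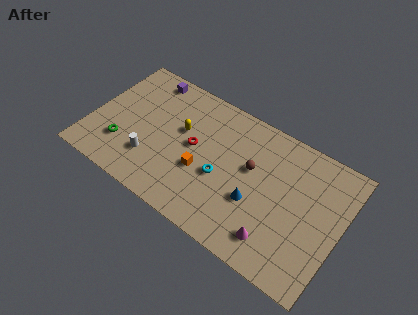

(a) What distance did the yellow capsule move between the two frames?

3.3

From (8.1, 8.2) to (6.0, 5.7), the yellow capsule covered √(2.1² + 2.5²) ≈ 3.3 units.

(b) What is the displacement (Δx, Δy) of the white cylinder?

(-1.2, -1.8)

From the two frames, the white cylinder sits at roughly (5.6, 4.4) before and (4.4, 2.6) after.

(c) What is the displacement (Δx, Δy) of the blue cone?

(-0.9, 2.2)

The blue cone started near (12.4, 1.3) and ended near (11.5, 3.5).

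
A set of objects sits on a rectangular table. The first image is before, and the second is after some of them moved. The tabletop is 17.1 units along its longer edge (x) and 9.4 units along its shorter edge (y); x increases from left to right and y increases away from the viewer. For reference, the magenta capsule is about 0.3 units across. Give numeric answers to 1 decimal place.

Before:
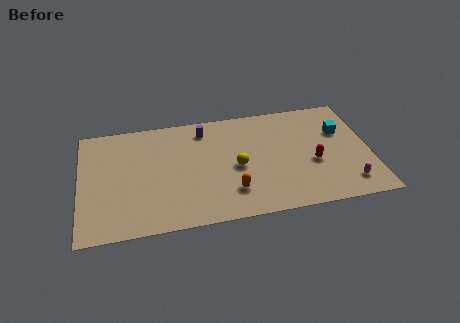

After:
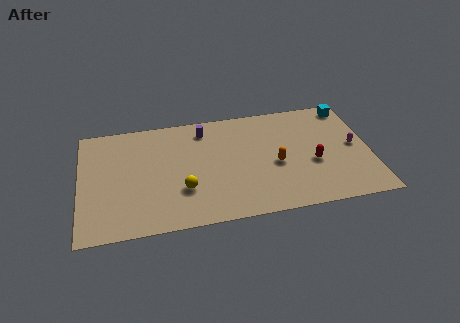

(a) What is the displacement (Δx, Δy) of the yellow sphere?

(-3.2, -1.3)

From the two frames, the yellow sphere sits at roughly (9.2, 4.3) before and (6.0, 3.0) after.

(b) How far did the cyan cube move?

2.2

From (15.5, 6.2) to (16.1, 8.3), the cyan cube covered √(0.6² + 2.1²) ≈ 2.2 units.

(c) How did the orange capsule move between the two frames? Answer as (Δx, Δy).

(2.7, 1.8)

The orange capsule was at about (8.8, 2.3) and moved to about (11.5, 4.1).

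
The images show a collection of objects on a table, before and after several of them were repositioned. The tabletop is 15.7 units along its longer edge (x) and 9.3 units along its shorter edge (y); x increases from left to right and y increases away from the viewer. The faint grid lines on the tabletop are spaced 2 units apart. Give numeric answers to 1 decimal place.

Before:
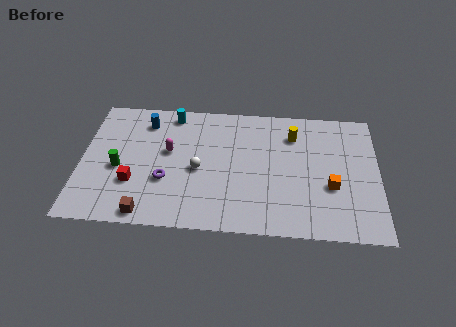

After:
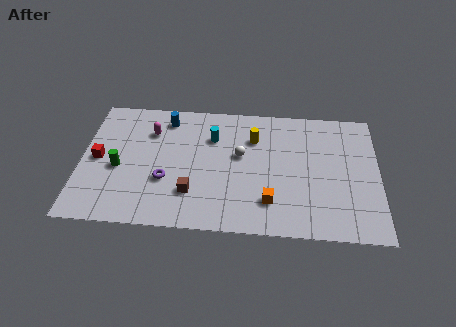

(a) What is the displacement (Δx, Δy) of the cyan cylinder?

(2.2, -1.6)

The cyan cylinder was at about (4.7, 8.2) and moved to about (6.9, 6.6).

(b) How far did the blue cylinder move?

1.1

The blue cylinder was near (3.3, 7.5) before and (4.4, 7.8) after, so it travelled √(1.1² + 0.3²) ≈ 1.1 units.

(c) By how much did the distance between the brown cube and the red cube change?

+3.2

The distance was about 2.2 in the first image and 5.4 in the second, so they moved 3.2 units further apart.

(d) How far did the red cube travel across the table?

2.5

The red cube moved from about (2.8, 3.0) to (0.9, 4.6), a distance of √(1.9² + 1.6²) ≈ 2.5.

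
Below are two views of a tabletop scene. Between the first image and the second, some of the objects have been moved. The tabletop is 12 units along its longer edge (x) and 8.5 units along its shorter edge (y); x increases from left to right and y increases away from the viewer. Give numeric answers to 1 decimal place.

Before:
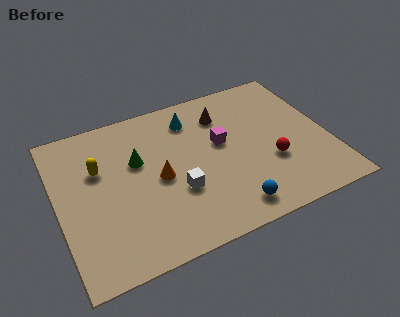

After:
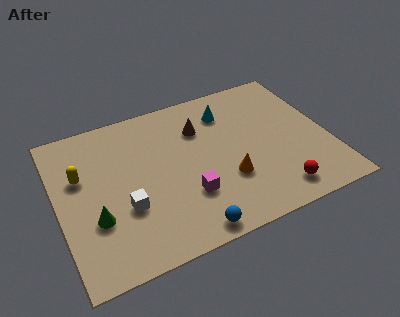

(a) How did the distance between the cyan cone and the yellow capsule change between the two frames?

+2.3

Before: roughly 4.5 units apart; after: 6.8. That's 2.3 units further apart.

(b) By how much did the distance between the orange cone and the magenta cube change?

-1.2

The distance was about 3.0 in the first image and 1.8 in the second, so they moved 1.2 units closer together.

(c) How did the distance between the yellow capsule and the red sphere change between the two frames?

+1.4

They were about 7.8 units apart before and 9.2 after — 1.4 units further apart.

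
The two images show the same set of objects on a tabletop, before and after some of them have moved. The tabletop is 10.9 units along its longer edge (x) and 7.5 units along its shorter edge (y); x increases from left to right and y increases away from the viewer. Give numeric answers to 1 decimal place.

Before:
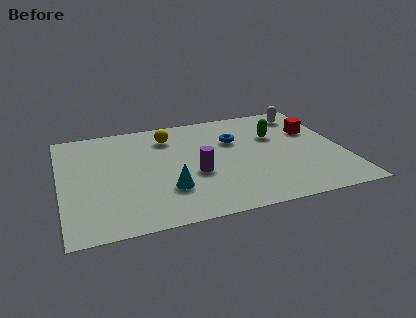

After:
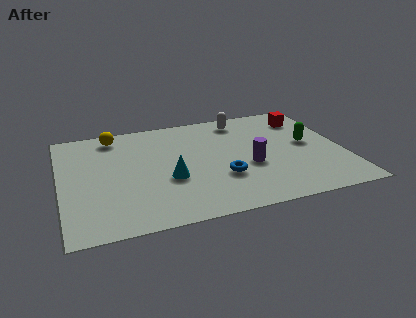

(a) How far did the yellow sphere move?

2.2

The yellow sphere moved from about (4.3, 5.9) to (2.2, 6.5), a distance of √(2.1² + 0.6²) ≈ 2.2.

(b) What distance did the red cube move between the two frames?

1.0

The red cube moved from about (9.9, 4.9) to (9.7, 5.9), a distance of √(0.2² + 1.0²) ≈ 1.0.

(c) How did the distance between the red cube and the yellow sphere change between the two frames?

+1.8

Before: roughly 5.7 units apart; after: 7.5. That's 1.8 units further apart.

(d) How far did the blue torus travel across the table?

2.6

The blue torus was near (6.8, 5.0) before and (6.1, 2.5) after, so it travelled √(0.7² + 2.5²) ≈ 2.6 units.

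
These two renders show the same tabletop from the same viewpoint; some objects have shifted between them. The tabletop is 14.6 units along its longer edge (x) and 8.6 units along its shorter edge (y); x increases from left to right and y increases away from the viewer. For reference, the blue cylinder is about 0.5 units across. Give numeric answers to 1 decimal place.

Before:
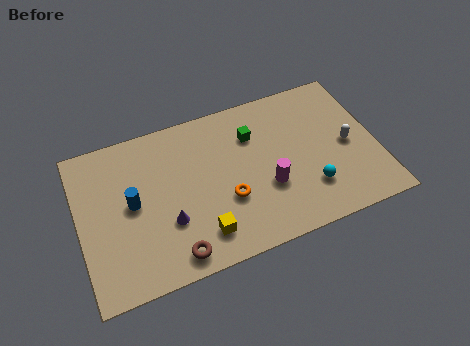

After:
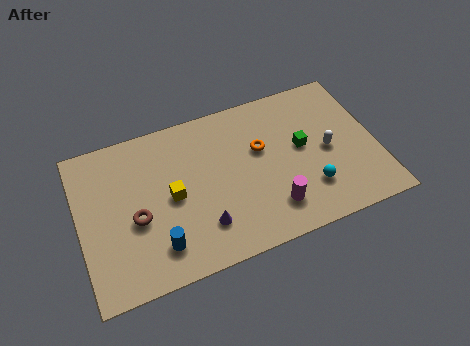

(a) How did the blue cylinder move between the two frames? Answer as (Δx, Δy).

(1.0, -2.7)

The blue cylinder started near (2.6, 4.5) and ended near (3.6, 1.8).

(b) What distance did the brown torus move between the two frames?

3.0

From (4.3, 1.1) to (2.7, 3.6), the brown torus covered √(1.6² + 2.5²) ≈ 3.0 units.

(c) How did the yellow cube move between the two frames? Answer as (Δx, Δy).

(-1.2, 2.5)

The yellow cube started near (5.7, 1.7) and ended near (4.5, 4.2).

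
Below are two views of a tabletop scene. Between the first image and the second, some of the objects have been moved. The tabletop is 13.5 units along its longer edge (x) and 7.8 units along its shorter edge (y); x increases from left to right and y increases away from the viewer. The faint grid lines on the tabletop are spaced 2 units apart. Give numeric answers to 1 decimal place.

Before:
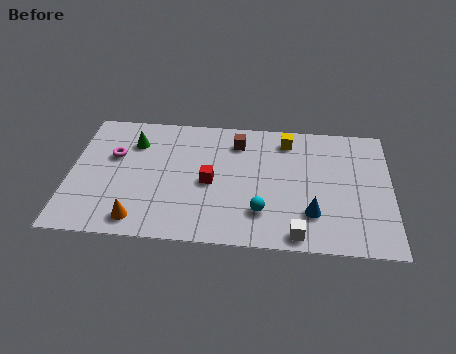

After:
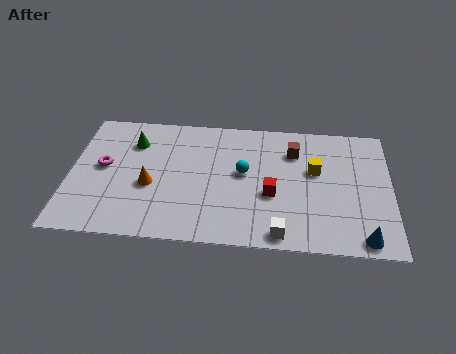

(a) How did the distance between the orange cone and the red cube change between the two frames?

+1.3

They were about 3.8 units apart before and 5.1 after — 1.3 units further apart.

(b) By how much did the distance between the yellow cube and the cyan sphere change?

-1.6

Before: roughly 4.6 units apart; after: 3.0. That's 1.6 units closer together.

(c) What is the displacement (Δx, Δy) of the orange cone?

(0.4, 2.1)

From the two frames, the orange cone sits at roughly (3.0, 1.1) before and (3.4, 3.2) after.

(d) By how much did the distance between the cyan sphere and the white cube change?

+1.9

Before: roughly 1.9 units apart; after: 3.8. That's 1.9 units further apart.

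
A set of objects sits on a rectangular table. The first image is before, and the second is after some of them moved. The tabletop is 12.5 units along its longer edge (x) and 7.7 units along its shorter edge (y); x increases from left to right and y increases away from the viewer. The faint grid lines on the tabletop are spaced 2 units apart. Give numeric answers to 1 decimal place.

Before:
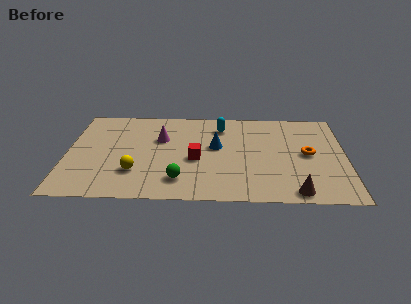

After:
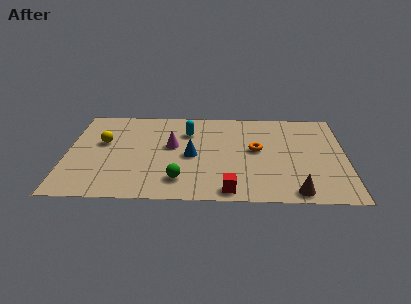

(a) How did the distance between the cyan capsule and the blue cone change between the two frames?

+0.3

Before: roughly 1.7 units apart; after: 2.0. That's 0.3 units further apart.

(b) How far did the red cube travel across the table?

2.9

From (5.8, 3.3) to (7.3, 0.8), the red cube covered √(1.5² + 2.5²) ≈ 2.9 units.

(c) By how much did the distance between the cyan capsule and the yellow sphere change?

-1.5

The distance was about 5.4 in the first image and 3.9 in the second, so they moved 1.5 units closer together.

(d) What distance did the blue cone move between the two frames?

1.4

The blue cone moved from about (6.7, 4.4) to (5.6, 3.6), a distance of √(1.1² + 0.8²) ≈ 1.4.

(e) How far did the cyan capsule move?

1.6

The cyan capsule was near (6.9, 6.1) before and (5.4, 5.6) after, so it travelled √(1.5² + 0.5²) ≈ 1.6 units.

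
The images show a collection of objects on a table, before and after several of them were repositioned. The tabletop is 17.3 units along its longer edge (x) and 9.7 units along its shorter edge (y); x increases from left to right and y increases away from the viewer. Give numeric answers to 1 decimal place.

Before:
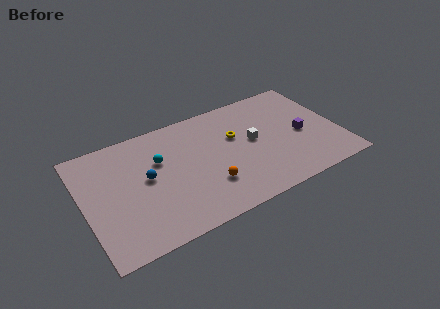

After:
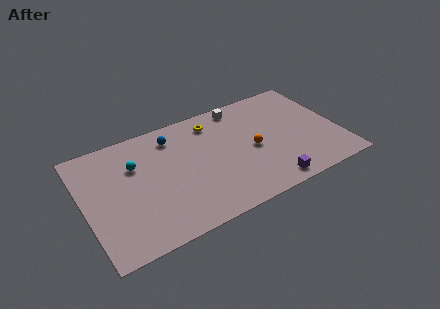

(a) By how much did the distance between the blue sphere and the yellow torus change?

-3.5

The distance was about 6.3 in the first image and 2.8 in the second, so they moved 3.5 units closer together.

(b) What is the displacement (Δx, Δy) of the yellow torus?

(-1.3, 1.9)

The yellow torus started near (10.4, 6.1) and ended near (9.1, 8.0).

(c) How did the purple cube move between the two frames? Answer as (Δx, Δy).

(-2.8, -3.3)

From the two frames, the purple cube sits at roughly (14.8, 4.4) before and (12.0, 1.1) after.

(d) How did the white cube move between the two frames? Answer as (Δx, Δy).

(-0.4, 3.4)

The white cube was at about (11.5, 5.2) and moved to about (11.1, 8.6).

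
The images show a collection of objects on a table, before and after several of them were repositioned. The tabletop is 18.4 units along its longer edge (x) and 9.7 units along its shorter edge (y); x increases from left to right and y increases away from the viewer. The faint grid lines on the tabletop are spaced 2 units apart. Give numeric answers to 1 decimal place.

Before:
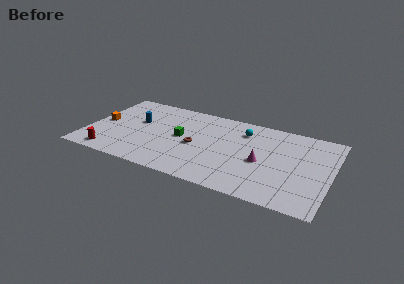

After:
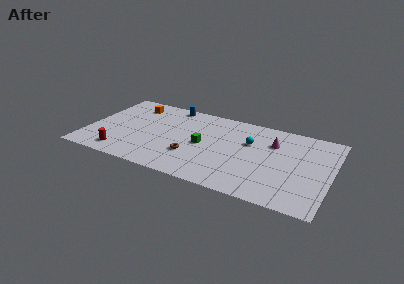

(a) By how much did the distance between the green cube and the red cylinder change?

+0.4

Before: roughly 6.3 units apart; after: 6.7. That's 0.4 units further apart.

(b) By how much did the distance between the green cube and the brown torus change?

+0.4

Before: roughly 1.3 units apart; after: 1.7. That's 0.4 units further apart.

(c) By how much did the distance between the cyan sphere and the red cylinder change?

-0.9

The distance was about 11.4 in the first image and 10.5 in the second, so they moved 0.9 units closer together.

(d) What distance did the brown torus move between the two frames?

1.3

From (8.3, 4.4) to (8.1, 3.1), the brown torus covered √(0.2² + 1.3²) ≈ 1.3 units.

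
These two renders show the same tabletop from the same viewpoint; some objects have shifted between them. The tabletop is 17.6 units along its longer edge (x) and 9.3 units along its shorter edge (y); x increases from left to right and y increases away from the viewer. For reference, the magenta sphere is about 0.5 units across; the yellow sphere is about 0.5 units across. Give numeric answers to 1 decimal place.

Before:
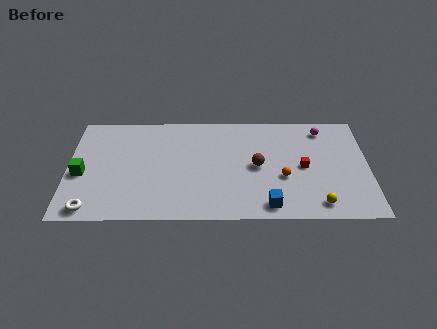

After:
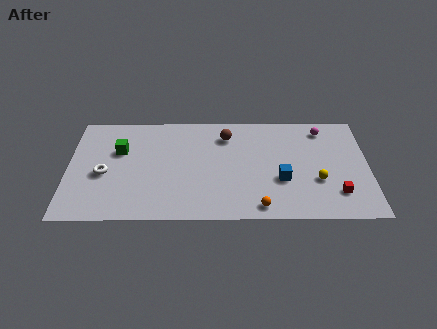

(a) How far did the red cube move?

3.0

The red cube was near (13.8, 4.5) before and (15.7, 2.2) after, so it travelled √(1.9² + 2.3²) ≈ 3.0 units.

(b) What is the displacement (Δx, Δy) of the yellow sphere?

(0.0, 2.0)

The yellow sphere was at about (14.6, 1.3) and moved to about (14.6, 3.3).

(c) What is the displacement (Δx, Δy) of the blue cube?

(0.8, 2.2)

The blue cube started near (11.7, 1.2) and ended near (12.5, 3.4).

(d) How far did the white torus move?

3.1

From (1.4, 1.0) to (2.1, 4.0), the white torus covered √(0.7² + 3.0²) ≈ 3.1 units.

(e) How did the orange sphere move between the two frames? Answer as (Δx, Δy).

(-1.4, -2.5)

The orange sphere started near (12.6, 3.6) and ended near (11.2, 1.1).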